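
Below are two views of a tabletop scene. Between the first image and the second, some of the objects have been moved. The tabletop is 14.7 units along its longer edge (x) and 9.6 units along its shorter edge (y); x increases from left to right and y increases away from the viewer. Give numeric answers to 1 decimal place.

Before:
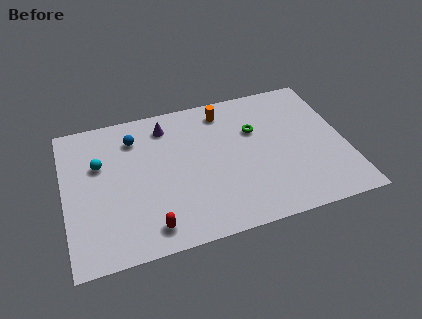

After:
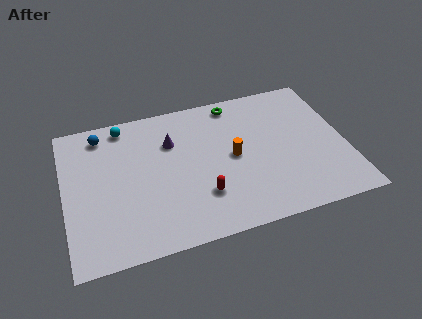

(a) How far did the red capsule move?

3.1

From (4.2, 1.4) to (7.0, 2.7), the red capsule covered √(2.8² + 1.3²) ≈ 3.1 units.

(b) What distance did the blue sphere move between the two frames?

1.8

From (3.8, 7.5) to (2.1, 8.2), the blue sphere covered √(1.7² + 0.7²) ≈ 1.8 units.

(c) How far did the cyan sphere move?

2.7

The cyan sphere was near (1.9, 6.2) before and (3.3, 8.5) after, so it travelled √(1.4² + 2.3²) ≈ 2.7 units.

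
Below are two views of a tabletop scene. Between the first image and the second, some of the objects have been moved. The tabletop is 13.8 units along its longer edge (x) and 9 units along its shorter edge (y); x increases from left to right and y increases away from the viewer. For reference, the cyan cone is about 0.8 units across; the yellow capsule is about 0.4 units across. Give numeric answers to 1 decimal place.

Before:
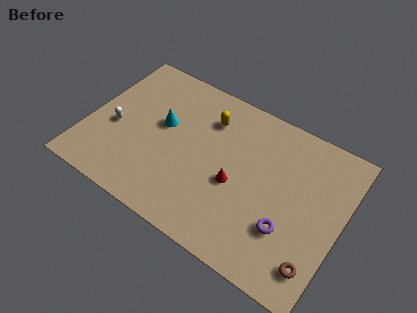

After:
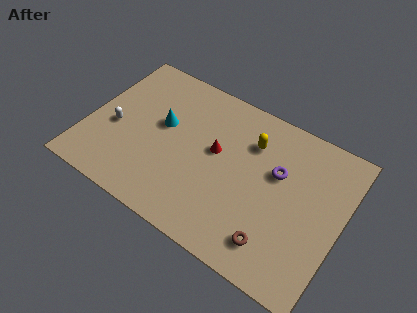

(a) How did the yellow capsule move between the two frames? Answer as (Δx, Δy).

(2.4, -0.2)

The yellow capsule was at about (6.2, 6.8) and moved to about (8.6, 6.6).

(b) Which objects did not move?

the white capsule and the cyan cone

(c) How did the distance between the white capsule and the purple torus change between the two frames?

-0.9

Before: roughly 9.8 units apart; after: 8.9. That's 0.9 units closer together.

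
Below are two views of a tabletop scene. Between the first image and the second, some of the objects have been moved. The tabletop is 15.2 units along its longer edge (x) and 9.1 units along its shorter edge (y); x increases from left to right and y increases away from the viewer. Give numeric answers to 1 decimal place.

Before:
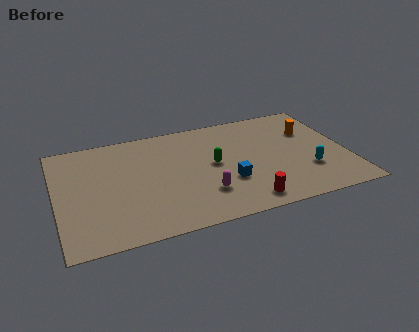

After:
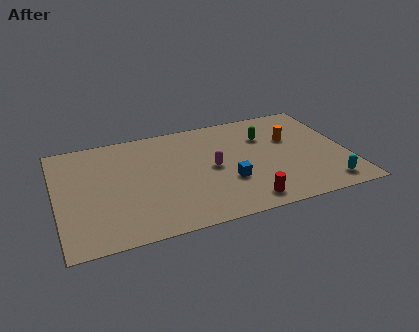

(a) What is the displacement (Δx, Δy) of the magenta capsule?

(0.6, 2.0)

The magenta capsule was at about (7.5, 2.5) and moved to about (8.1, 4.5).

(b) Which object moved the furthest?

the green capsule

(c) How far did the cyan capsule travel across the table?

1.7

From (13.0, 2.8) to (13.8, 1.3), the cyan capsule covered √(0.8² + 1.5²) ≈ 1.7 units.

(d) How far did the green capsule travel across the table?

3.3

The green capsule moved from about (8.2, 4.8) to (11.1, 6.4), a distance of √(2.9² + 1.6²) ≈ 3.3.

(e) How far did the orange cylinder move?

1.2

The orange cylinder moved from about (13.5, 6.2) to (12.4, 5.8), a distance of √(1.1² + 0.4²) ≈ 1.2.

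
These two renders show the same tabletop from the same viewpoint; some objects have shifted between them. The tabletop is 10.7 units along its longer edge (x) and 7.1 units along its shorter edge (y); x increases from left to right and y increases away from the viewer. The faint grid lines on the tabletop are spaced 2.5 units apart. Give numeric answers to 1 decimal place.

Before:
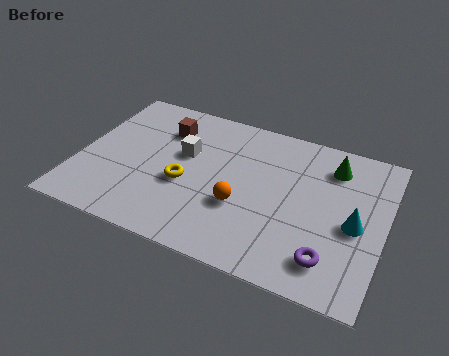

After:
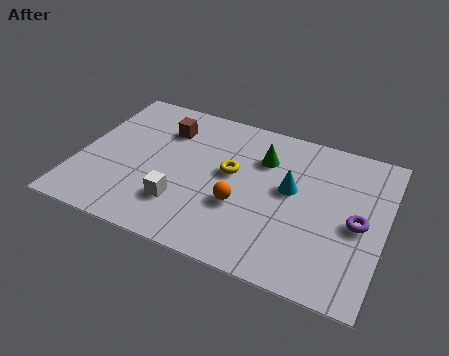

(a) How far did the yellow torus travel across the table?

1.9

The yellow torus moved from about (3.8, 2.9) to (5.3, 4.0), a distance of √(1.5² + 1.1²) ≈ 1.9.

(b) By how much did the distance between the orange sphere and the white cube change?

-0.7

They were about 2.8 units apart before and 2.1 after — 0.7 units closer together.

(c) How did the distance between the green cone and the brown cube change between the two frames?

-2.4

Before: roughly 5.9 units apart; after: 3.5. That's 2.4 units closer together.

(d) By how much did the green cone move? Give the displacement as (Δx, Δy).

(-2.4, -0.5)

The green cone started near (8.7, 5.6) and ended near (6.3, 5.1).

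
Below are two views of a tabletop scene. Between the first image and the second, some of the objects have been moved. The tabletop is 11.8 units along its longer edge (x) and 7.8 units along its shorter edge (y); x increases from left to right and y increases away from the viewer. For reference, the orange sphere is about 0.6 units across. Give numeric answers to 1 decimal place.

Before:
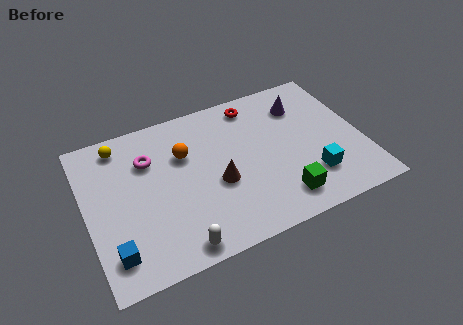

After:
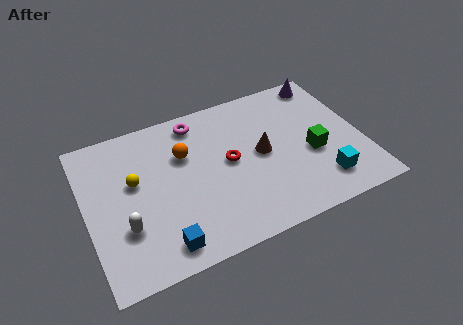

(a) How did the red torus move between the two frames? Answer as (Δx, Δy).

(-1.4, -2.6)

The red torus was at about (7.5, 6.7) and moved to about (6.1, 4.1).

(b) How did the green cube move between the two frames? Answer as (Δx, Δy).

(1.6, 1.8)

From the two frames, the green cube sits at roughly (8.0, 1.4) before and (9.6, 3.2) after.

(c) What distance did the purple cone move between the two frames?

1.6

From (9.5, 5.9) to (10.7, 6.9), the purple cone covered √(1.2² + 1.0²) ≈ 1.6 units.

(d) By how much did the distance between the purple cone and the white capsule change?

+2.3

Before: roughly 7.9 units apart; after: 10.2. That's 2.3 units further apart.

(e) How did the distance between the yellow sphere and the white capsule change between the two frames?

-4.0

The distance was about 6.2 in the first image and 2.2 in the second, so they moved 4.0 units closer together.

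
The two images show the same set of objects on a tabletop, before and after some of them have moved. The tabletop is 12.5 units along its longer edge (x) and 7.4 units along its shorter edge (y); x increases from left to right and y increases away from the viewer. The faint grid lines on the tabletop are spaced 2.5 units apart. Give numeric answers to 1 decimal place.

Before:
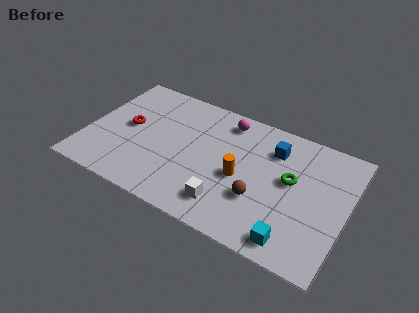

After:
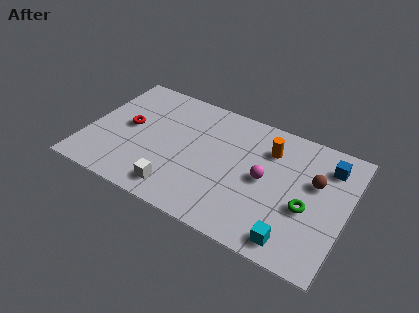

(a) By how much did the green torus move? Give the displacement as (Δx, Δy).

(0.9, -1.2)

From the two frames, the green torus sits at roughly (9.8, 4.2) before and (10.7, 3.0) after.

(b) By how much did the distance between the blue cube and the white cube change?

+3.7

Before: roughly 4.4 units apart; after: 8.1. That's 3.7 units further apart.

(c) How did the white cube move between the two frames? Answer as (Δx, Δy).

(-2.4, -0.3)

The white cube started near (7.1, 1.5) and ended near (4.7, 1.2).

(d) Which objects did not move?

the red torus and the cyan cube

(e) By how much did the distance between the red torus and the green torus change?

+0.9

They were about 7.9 units apart before and 8.8 after — 0.9 units further apart.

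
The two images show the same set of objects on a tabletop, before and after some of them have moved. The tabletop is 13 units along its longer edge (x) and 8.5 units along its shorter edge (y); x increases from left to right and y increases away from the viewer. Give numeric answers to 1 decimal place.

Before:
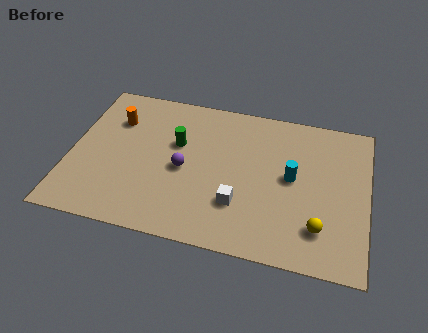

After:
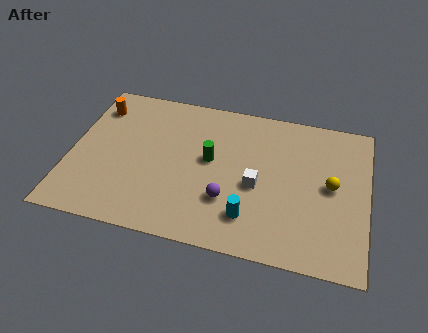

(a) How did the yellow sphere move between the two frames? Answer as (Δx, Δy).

(0.4, 2.4)

The yellow sphere was at about (11.0, 2.0) and moved to about (11.4, 4.4).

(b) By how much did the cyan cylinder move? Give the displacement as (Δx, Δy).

(-1.7, -2.6)

From the two frames, the cyan cylinder sits at roughly (9.7, 4.5) before and (8.0, 1.9) after.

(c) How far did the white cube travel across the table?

1.4

The white cube moved from about (7.5, 2.5) to (8.2, 3.7), a distance of √(0.7² + 1.2²) ≈ 1.4.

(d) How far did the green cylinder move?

1.6

The green cylinder was near (4.6, 5.3) before and (6.1, 4.7) after, so it travelled √(1.5² + 0.6²) ≈ 1.6 units.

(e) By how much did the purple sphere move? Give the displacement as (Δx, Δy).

(2.0, -1.3)

From the two frames, the purple sphere sits at roughly (5.0, 3.9) before and (7.0, 2.6) after.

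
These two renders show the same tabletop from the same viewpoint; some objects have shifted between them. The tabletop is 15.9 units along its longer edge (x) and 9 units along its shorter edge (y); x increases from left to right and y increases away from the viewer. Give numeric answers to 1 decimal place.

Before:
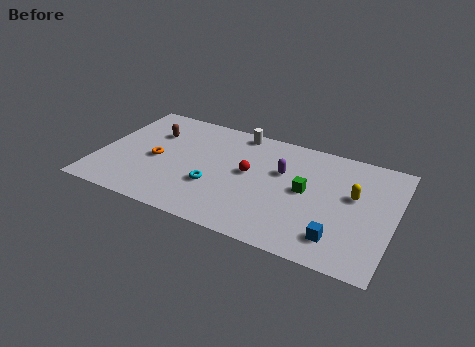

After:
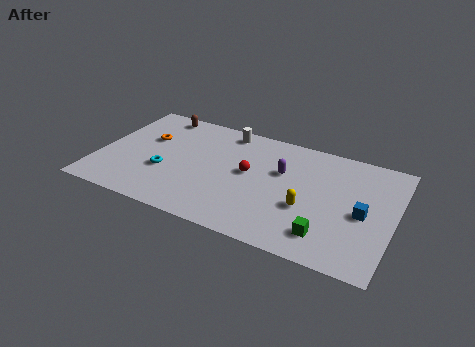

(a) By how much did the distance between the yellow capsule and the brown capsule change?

-1.3

The distance was about 11.1 in the first image and 9.8 in the second, so they moved 1.3 units closer together.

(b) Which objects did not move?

the red sphere and the purple capsule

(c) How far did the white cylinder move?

0.6

From (7.1, 8.1) to (6.5, 7.9), the white cylinder covered √(0.6² + 0.2²) ≈ 0.6 units.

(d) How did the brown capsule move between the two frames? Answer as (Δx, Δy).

(0.1, 1.7)

The brown capsule was at about (2.6, 6.3) and moved to about (2.7, 8.0).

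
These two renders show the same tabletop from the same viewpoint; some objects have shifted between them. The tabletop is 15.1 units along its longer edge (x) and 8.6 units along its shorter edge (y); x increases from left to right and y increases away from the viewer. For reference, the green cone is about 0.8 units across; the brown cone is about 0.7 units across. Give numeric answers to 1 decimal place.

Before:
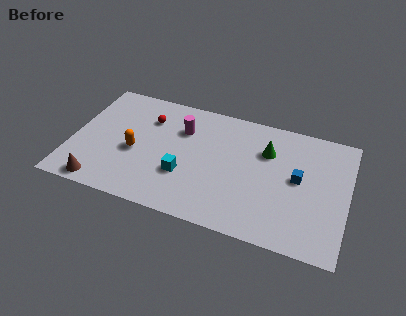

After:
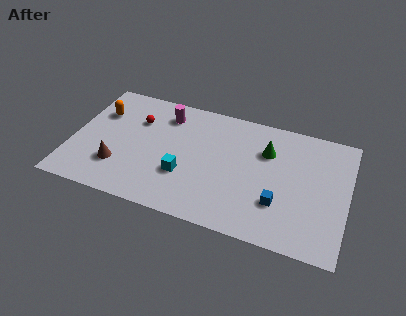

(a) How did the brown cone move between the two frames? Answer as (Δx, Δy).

(0.8, 1.5)

The brown cone started near (1.9, 0.9) and ended near (2.7, 2.4).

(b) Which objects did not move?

the green cone and the cyan cube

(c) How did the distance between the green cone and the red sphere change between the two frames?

+0.6

They were about 6.6 units apart before and 7.2 after — 0.6 units further apart.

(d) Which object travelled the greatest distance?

the orange capsule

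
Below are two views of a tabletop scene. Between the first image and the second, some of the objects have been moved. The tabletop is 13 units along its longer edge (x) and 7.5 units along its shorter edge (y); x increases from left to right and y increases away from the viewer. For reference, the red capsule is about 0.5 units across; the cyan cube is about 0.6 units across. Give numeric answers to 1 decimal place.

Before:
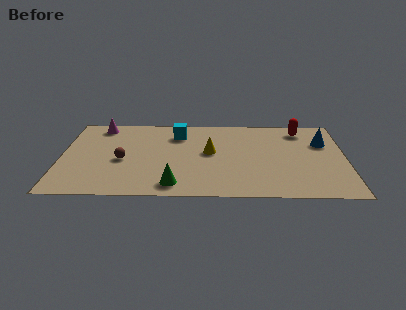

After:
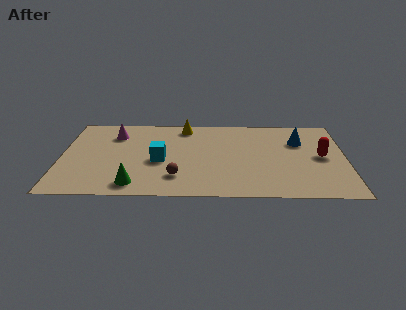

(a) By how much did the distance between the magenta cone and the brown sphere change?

+1.5

The distance was about 3.4 in the first image and 4.9 in the second, so they moved 1.5 units further apart.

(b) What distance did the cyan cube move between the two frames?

2.6

From (5.3, 5.8) to (4.5, 3.3), the cyan cube covered √(0.8² + 2.5²) ≈ 2.6 units.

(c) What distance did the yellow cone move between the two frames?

2.7

The yellow cone moved from about (6.8, 4.1) to (5.6, 6.5), a distance of √(1.2² + 2.4²) ≈ 2.7.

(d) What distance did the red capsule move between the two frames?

2.7

The red capsule moved from about (11.0, 6.3) to (11.9, 3.8), a distance of √(0.9² + 2.5²) ≈ 2.7.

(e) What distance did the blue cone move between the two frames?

1.1

The blue cone was near (12.0, 5.1) before and (10.9, 5.2) after, so it travelled √(1.1² + 0.1²) ≈ 1.1 units.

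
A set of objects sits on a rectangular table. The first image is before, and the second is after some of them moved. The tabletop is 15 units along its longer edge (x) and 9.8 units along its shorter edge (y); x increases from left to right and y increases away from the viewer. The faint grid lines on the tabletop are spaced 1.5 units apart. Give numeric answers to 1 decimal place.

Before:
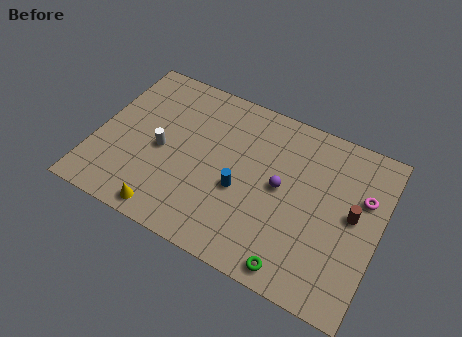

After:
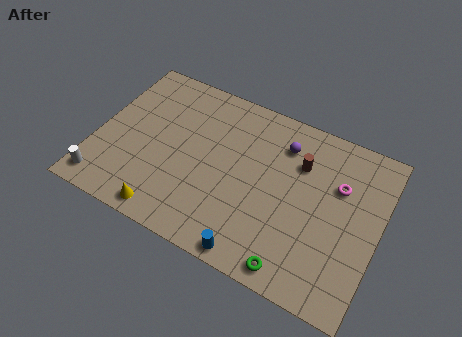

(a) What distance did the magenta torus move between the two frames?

1.3

The magenta torus moved from about (14.0, 6.4) to (12.7, 6.5), a distance of √(1.3² + 0.1²) ≈ 1.3.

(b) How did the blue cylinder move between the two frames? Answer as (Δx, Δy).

(1.2, -3.2)

From the two frames, the blue cylinder sits at roughly (7.8, 4.0) before and (9.0, 0.8) after.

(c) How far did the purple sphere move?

2.5

The purple sphere moved from about (9.8, 5.1) to (9.6, 7.6), a distance of √(0.2² + 2.5²) ≈ 2.5.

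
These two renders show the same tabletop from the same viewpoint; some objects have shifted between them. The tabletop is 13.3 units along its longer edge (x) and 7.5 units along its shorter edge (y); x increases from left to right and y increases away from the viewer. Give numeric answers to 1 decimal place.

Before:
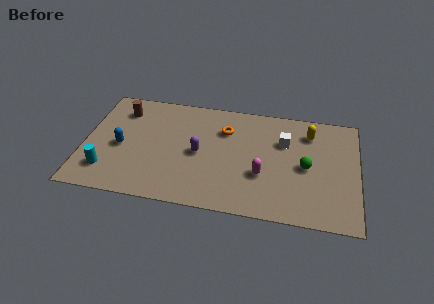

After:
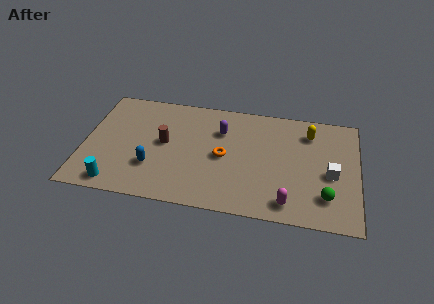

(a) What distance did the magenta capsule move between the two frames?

2.1

The magenta capsule moved from about (8.7, 2.7) to (10.0, 1.1), a distance of √(1.3² + 1.6²) ≈ 2.1.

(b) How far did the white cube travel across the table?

2.9

The white cube was near (9.7, 5.1) before and (12.0, 3.3) after, so it travelled √(2.3² + 1.8²) ≈ 2.9 units.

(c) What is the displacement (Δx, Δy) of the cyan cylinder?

(0.5, -0.8)

From the two frames, the cyan cylinder sits at roughly (1.2, 1.7) before and (1.7, 0.9) after.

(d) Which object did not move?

the yellow capsule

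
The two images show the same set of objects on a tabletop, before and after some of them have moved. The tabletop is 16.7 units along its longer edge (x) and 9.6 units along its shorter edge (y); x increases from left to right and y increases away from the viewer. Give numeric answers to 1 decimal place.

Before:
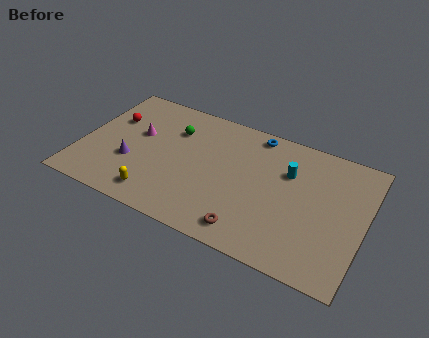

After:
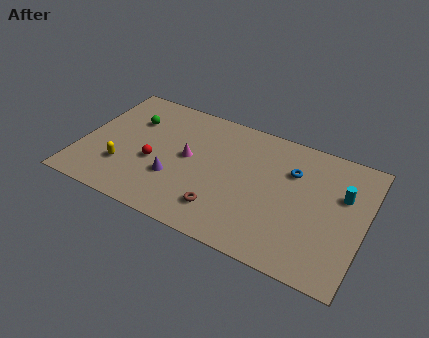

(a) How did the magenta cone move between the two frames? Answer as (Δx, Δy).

(3.1, -0.6)

From the two frames, the magenta cone sits at roughly (3.2, 5.7) before and (6.3, 5.1) after.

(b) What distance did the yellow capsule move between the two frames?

2.6

The yellow capsule was near (4.9, 1.5) before and (2.7, 2.8) after, so it travelled √(2.2² + 1.3²) ≈ 2.6 units.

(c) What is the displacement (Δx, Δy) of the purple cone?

(2.6, -0.2)

The purple cone was at about (3.1, 3.4) and moved to about (5.7, 3.2).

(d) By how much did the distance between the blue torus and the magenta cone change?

-1.1

Before: roughly 7.3 units apart; after: 6.2. That's 1.1 units closer together.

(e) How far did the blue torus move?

3.1

The blue torus moved from about (9.9, 8.6) to (12.3, 6.7), a distance of √(2.4² + 1.9²) ≈ 3.1.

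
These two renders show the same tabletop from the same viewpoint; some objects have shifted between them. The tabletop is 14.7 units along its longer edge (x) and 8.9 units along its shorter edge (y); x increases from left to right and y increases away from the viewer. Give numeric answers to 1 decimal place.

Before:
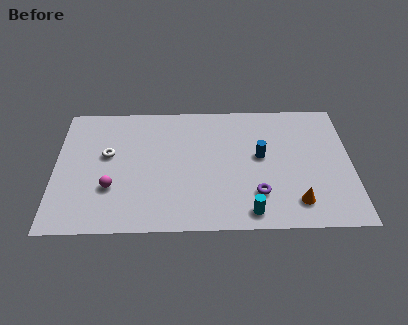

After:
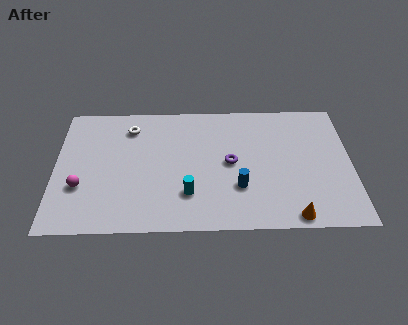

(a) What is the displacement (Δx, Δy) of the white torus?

(1.1, 1.9)

The white torus started near (2.6, 5.2) and ended near (3.7, 7.1).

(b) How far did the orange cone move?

0.9

The orange cone moved from about (11.9, 1.7) to (11.7, 0.8), a distance of √(0.2² + 0.9²) ≈ 0.9.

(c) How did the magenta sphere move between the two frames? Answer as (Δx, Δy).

(-1.5, 0.1)

The magenta sphere was at about (2.8, 2.9) and moved to about (1.3, 3.0).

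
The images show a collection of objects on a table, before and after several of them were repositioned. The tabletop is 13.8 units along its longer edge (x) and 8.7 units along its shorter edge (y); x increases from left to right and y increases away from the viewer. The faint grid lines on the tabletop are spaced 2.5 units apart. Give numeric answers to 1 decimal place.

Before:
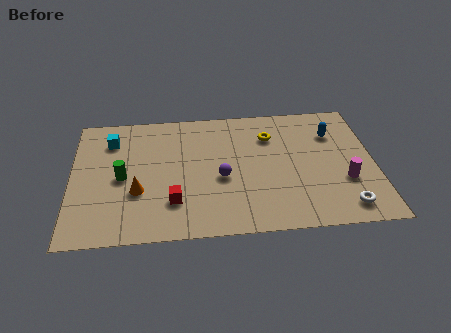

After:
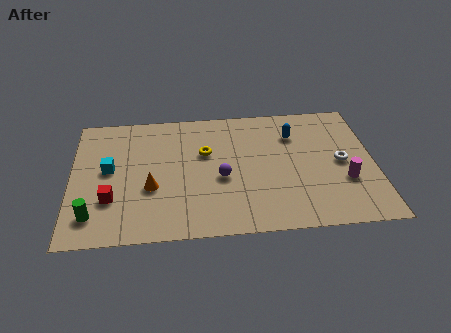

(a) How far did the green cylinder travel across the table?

2.7

The green cylinder was near (2.3, 4.1) before and (1.0, 1.7) after, so it travelled √(1.3² + 2.4²) ≈ 2.7 units.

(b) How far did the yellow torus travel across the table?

3.1

The yellow torus was near (9.1, 6.4) before and (6.1, 5.5) after, so it travelled √(3.0² + 0.9²) ≈ 3.1 units.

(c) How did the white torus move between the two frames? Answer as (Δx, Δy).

(0.0, 3.0)

The white torus was at about (12.3, 1.3) and moved to about (12.3, 4.3).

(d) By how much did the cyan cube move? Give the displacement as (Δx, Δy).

(-0.1, -2.0)

The cyan cube was at about (1.8, 6.7) and moved to about (1.7, 4.7).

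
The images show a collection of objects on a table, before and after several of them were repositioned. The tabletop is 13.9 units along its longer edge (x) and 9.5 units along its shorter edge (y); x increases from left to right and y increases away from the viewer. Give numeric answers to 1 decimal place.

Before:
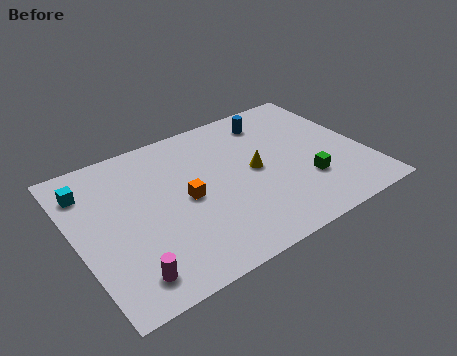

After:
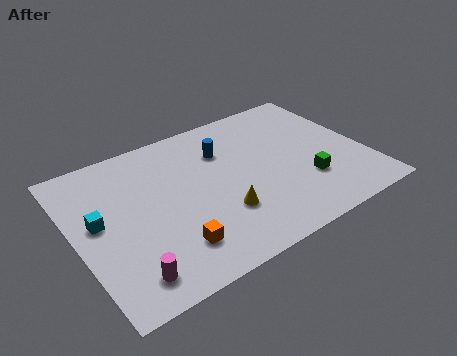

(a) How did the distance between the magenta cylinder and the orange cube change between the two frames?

-2.2

Before: roughly 4.5 units apart; after: 2.3. That's 2.2 units closer together.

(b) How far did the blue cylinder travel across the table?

2.8

From (10.0, 7.8) to (7.4, 6.8), the blue cylinder covered √(2.6² + 1.0²) ≈ 2.8 units.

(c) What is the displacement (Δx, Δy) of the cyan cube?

(0.2, -2.2)

From the two frames, the cyan cube sits at roughly (0.9, 7.4) before and (1.1, 5.2) after.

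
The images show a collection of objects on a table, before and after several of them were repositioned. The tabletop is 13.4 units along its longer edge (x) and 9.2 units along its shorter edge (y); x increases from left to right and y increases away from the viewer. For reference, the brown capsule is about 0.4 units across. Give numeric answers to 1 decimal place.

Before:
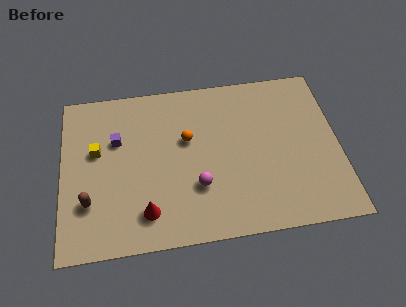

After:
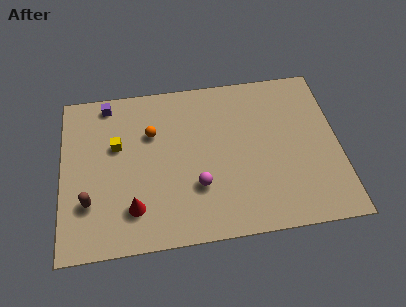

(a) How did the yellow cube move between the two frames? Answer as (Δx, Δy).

(1.0, 0.2)

The yellow cube was at about (1.7, 5.5) and moved to about (2.7, 5.7).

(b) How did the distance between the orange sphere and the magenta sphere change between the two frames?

+1.2

Before: roughly 2.7 units apart; after: 3.9. That's 1.2 units further apart.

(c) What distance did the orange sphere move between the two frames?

1.8

From (6.1, 5.6) to (4.4, 6.2), the orange sphere covered √(1.7² + 0.6²) ≈ 1.8 units.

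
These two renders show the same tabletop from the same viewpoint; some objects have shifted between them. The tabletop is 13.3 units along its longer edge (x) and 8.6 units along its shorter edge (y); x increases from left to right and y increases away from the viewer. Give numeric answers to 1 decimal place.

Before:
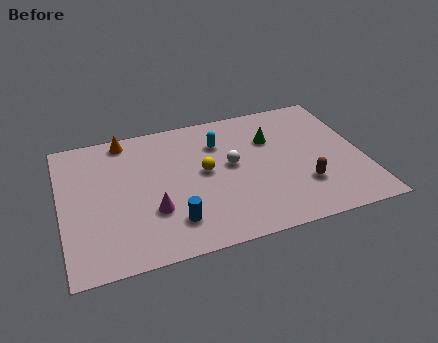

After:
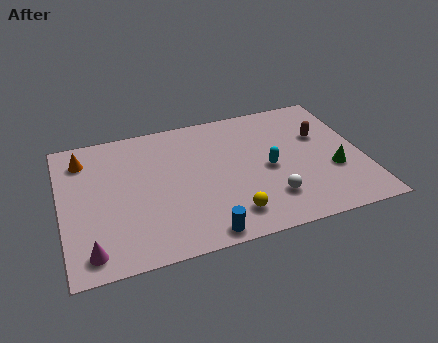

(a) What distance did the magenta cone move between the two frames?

3.2

From (3.9, 2.8) to (1.1, 1.2), the magenta cone covered √(2.8² + 1.6²) ≈ 3.2 units.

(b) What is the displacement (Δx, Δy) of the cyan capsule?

(2.0, -2.3)

The cyan capsule started near (7.1, 6.3) and ended near (9.1, 4.0).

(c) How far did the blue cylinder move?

1.6

The blue cylinder moved from about (4.7, 1.9) to (5.9, 0.8), a distance of √(1.2² + 1.1²) ≈ 1.6.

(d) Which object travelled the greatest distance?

the green cone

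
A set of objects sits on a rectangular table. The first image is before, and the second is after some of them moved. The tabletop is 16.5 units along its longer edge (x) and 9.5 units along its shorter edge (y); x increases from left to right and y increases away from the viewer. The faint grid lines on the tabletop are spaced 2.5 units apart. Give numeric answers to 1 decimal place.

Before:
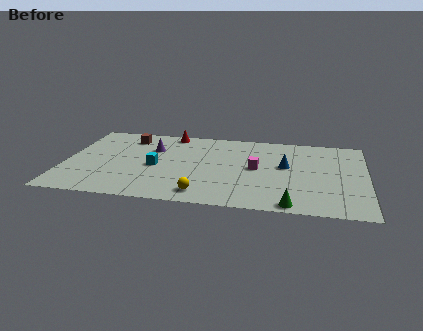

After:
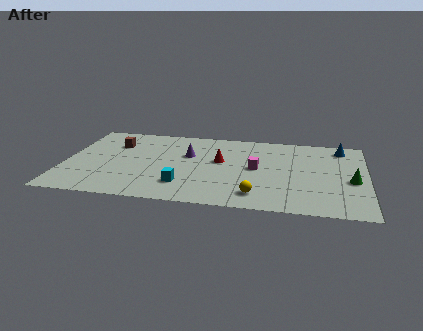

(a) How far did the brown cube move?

1.1

The brown cube was near (3.3, 7.7) before and (2.6, 6.8) after, so it travelled √(0.7² + 0.9²) ≈ 1.1 units.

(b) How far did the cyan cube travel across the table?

2.6

The cyan cube moved from about (5.0, 4.3) to (6.6, 2.3), a distance of √(1.6² + 2.0²) ≈ 2.6.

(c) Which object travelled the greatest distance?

the green cone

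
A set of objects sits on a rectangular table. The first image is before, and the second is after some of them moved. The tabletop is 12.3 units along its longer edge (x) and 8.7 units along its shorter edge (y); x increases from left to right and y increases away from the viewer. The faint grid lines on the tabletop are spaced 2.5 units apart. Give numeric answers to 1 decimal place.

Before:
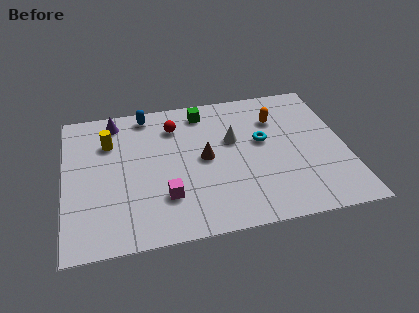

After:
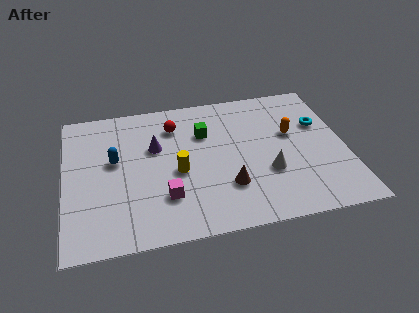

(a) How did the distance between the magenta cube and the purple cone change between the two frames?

-2.4

The distance was about 5.5 in the first image and 3.1 in the second, so they moved 2.4 units closer together.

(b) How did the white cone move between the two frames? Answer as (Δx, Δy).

(1.4, -2.3)

The white cone was at about (7.4, 5.3) and moved to about (8.8, 3.0).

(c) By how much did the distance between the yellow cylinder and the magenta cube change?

-2.9

They were about 4.4 units apart before and 1.5 after — 2.9 units closer together.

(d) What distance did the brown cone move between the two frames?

2.1

The brown cone was near (6.1, 4.4) before and (7.0, 2.5) after, so it travelled √(0.9² + 1.9²) ≈ 2.1 units.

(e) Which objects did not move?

the red sphere and the magenta cube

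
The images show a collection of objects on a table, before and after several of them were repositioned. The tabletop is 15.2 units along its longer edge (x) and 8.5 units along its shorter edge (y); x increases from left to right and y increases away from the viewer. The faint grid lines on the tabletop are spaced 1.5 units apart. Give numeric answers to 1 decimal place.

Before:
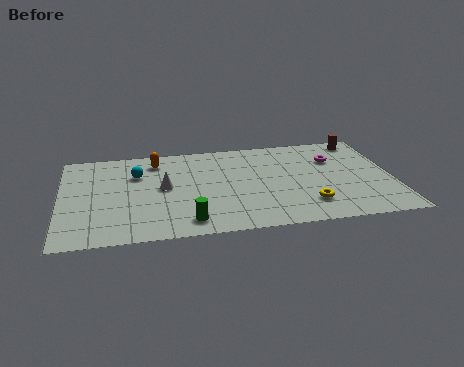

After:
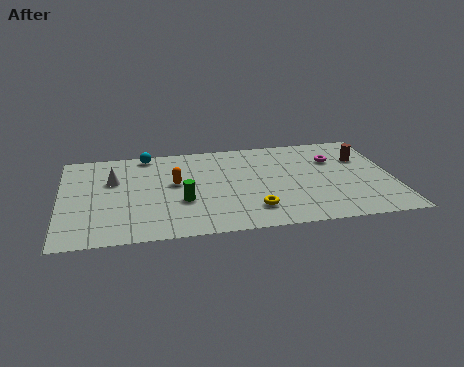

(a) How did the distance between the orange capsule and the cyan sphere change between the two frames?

+1.7

Before: roughly 1.4 units apart; after: 3.1. That's 1.7 units further apart.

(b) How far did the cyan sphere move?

1.9

The cyan sphere was near (3.5, 5.9) before and (4.0, 7.7) after, so it travelled √(0.5² + 1.8²) ≈ 1.9 units.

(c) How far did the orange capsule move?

2.3

The orange capsule moved from about (4.4, 7.0) to (5.2, 4.8), a distance of √(0.8² + 2.2²) ≈ 2.3.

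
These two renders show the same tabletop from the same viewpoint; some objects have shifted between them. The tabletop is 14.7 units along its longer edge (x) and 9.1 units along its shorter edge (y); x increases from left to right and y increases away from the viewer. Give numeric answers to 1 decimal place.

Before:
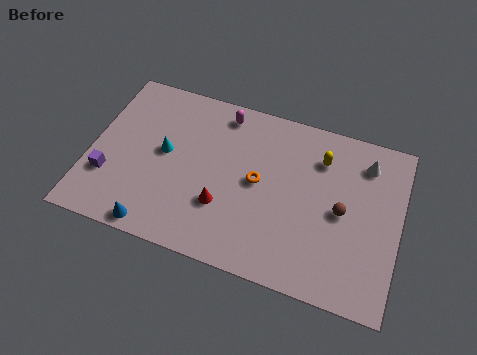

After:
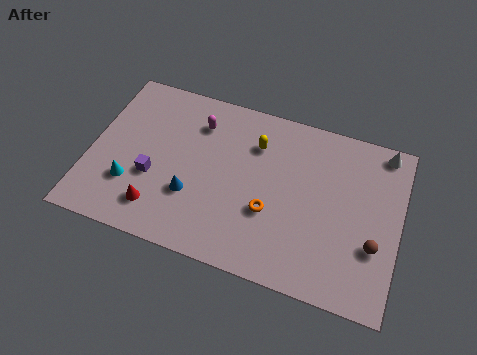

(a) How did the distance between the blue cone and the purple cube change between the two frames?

-1.3

The distance was about 3.2 in the first image and 1.9 in the second, so they moved 1.3 units closer together.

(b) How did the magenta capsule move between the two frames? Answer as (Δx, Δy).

(-1.1, -0.9)

The magenta capsule was at about (6.0, 7.9) and moved to about (4.9, 7.0).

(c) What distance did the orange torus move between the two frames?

1.6

The orange torus was near (8.0, 4.7) before and (8.7, 3.3) after, so it travelled √(0.7² + 1.4²) ≈ 1.6 units.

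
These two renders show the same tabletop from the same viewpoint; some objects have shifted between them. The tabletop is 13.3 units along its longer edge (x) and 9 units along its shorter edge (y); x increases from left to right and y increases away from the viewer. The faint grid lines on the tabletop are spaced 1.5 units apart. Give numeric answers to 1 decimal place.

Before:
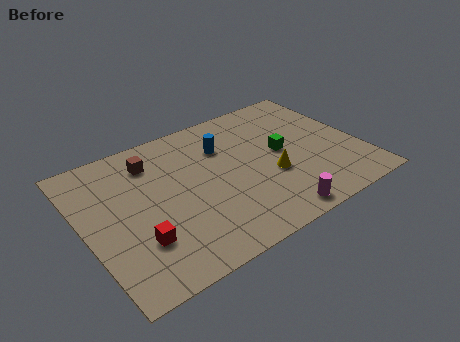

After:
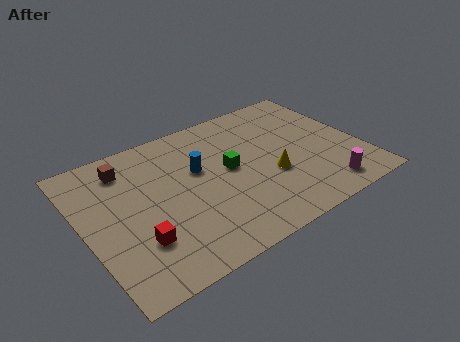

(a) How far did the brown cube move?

1.2

The brown cube moved from about (3.6, 7.1) to (2.4, 7.3), a distance of √(1.2² + 0.2²) ≈ 1.2.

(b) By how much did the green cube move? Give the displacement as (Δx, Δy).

(-2.6, 0.1)

The green cube was at about (9.6, 4.7) and moved to about (7.0, 4.8).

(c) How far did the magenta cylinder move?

2.6

The magenta cylinder was near (8.4, 0.9) before and (11.0, 1.3) after, so it travelled √(2.6² + 0.4²) ≈ 2.6 units.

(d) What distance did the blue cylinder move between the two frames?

1.7

The blue cylinder moved from about (7.0, 6.4) to (5.6, 5.5), a distance of √(1.4² + 0.9²) ≈ 1.7.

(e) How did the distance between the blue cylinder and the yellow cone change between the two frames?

+0.3

They were about 3.5 units apart before and 3.8 after — 0.3 units further apart.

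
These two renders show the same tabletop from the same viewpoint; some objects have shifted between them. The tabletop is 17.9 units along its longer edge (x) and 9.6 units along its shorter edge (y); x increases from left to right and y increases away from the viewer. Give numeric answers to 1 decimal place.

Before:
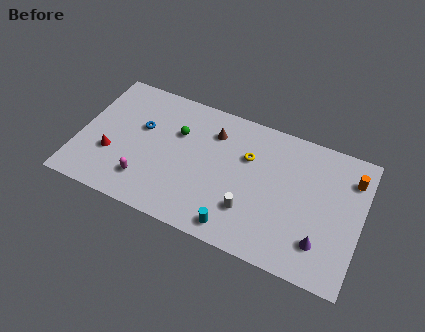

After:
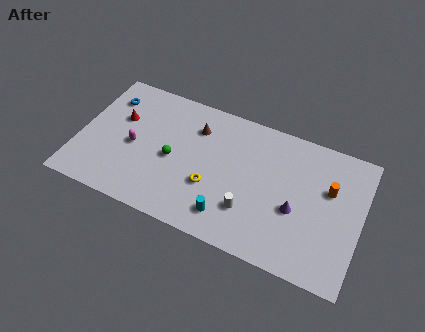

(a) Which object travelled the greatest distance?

the yellow torus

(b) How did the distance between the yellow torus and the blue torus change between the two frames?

+1.3

They were about 6.8 units apart before and 8.1 after — 1.3 units further apart.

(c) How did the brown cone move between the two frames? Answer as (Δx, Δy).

(-1.1, -0.1)

The brown cone started near (8.3, 7.3) and ended near (7.2, 7.2).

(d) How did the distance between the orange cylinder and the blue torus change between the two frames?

+1.0

The distance was about 13.4 in the first image and 14.4 in the second, so they moved 1.0 units further apart.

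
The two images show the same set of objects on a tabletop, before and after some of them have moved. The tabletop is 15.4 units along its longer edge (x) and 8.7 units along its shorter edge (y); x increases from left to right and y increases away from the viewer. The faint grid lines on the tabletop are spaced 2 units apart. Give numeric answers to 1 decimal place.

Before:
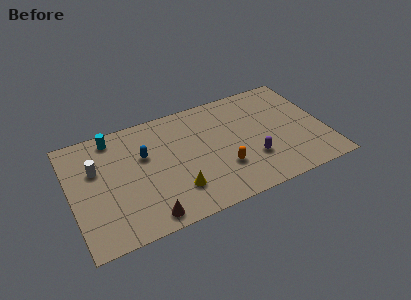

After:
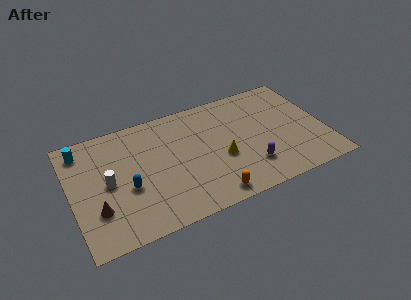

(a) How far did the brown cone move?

3.2

The brown cone was near (4.2, 1.0) before and (1.4, 2.6) after, so it travelled √(2.8² + 1.6²) ≈ 3.2 units.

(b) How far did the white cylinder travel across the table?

1.4

The white cylinder was near (1.6, 5.6) before and (2.2, 4.3) after, so it travelled √(0.6² + 1.3²) ≈ 1.4 units.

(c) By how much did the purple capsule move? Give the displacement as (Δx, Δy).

(-0.2, -0.5)

The purple capsule was at about (10.8, 2.7) and moved to about (10.6, 2.2).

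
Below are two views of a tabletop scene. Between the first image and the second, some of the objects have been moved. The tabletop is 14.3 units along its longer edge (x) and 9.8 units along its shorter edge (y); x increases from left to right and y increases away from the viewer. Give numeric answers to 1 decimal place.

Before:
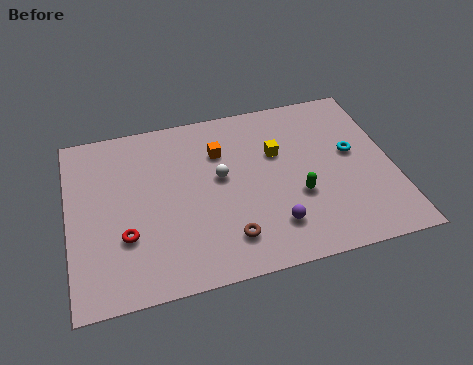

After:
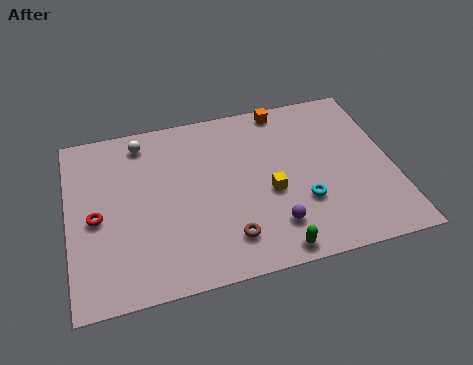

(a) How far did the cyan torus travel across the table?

3.3

The cyan torus was near (12.6, 5.5) before and (10.2, 3.2) after, so it travelled √(2.4² + 2.3²) ≈ 3.3 units.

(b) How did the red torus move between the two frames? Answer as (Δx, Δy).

(-1.2, 1.3)

The red torus was at about (2.4, 3.2) and moved to about (1.2, 4.5).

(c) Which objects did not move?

the purple sphere and the brown torus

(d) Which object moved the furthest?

the white sphere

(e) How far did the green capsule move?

3.0

The green capsule moved from about (10.0, 3.6) to (8.7, 0.9), a distance of √(1.3² + 2.7²) ≈ 3.0.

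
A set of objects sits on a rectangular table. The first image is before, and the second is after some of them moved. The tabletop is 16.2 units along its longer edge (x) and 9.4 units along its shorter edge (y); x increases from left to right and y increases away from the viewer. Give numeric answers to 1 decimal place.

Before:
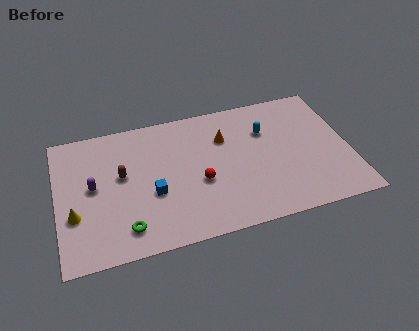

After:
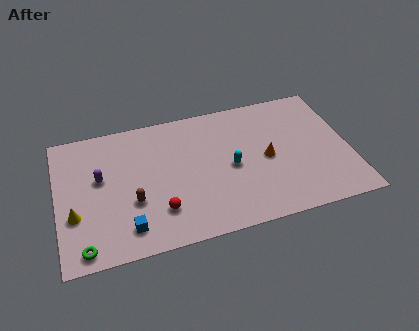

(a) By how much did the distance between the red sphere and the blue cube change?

-0.7

Before: roughly 2.6 units apart; after: 1.9. That's 0.7 units closer together.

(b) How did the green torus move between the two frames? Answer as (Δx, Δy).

(-2.3, -0.7)

From the two frames, the green torus sits at roughly (3.6, 1.7) before and (1.3, 1.0) after.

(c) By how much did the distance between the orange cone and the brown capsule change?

+1.7

Before: roughly 5.9 units apart; after: 7.6. That's 1.7 units further apart.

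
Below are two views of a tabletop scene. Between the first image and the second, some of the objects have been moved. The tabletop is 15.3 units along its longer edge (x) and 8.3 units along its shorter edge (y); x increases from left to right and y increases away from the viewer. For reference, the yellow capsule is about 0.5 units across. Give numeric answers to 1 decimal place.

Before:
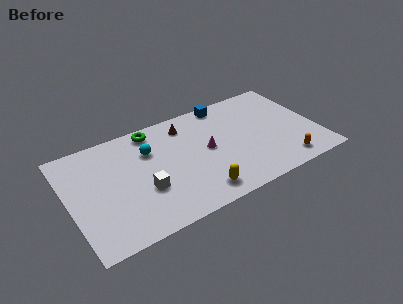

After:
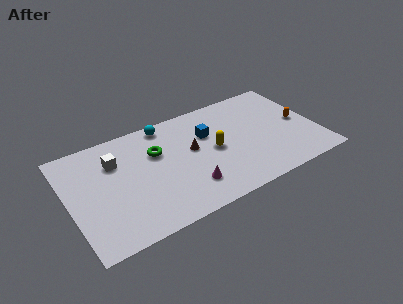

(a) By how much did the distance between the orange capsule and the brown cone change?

-1.1

They were about 7.8 units apart before and 6.7 after — 1.1 units closer together.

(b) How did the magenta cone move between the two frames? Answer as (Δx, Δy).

(-1.5, -2.3)

From the two frames, the magenta cone sits at roughly (8.5, 4.3) before and (7.0, 2.0) after.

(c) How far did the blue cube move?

2.4

From (10.1, 7.5) to (8.7, 5.5), the blue cube covered √(1.4² + 2.0²) ≈ 2.4 units.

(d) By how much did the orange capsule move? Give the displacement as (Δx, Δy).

(1.4, 2.9)

The orange capsule was at about (12.9, 1.2) and moved to about (14.3, 4.1).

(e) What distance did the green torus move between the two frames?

1.8

The green torus moved from about (5.5, 7.3) to (5.5, 5.5), a distance of √(0.0² + 1.8²) ≈ 1.8.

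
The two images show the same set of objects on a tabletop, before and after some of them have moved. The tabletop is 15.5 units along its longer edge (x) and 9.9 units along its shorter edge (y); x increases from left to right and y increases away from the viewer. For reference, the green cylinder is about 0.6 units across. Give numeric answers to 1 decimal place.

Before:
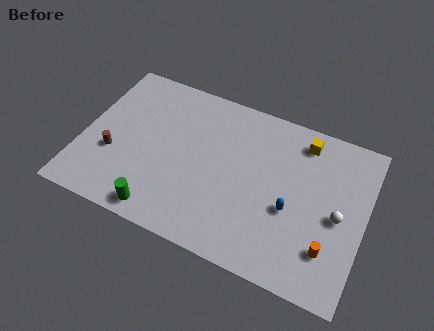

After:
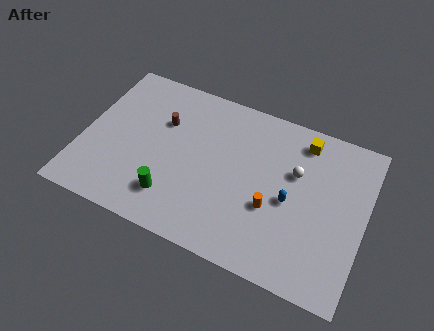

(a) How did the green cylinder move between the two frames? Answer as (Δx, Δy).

(0.5, 1.1)

The green cylinder was at about (4.8, 1.1) and moved to about (5.3, 2.2).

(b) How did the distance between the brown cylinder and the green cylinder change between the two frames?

+0.6

They were about 3.9 units apart before and 4.5 after — 0.6 units further apart.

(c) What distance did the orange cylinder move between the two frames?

3.4

From (13.8, 2.5) to (10.6, 3.7), the orange cylinder covered √(3.2² + 1.2²) ≈ 3.4 units.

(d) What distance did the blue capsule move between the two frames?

0.5

From (11.6, 4.0) to (11.5, 4.5), the blue capsule covered √(0.1² + 0.5²) ≈ 0.5 units.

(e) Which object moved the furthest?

the brown cylinder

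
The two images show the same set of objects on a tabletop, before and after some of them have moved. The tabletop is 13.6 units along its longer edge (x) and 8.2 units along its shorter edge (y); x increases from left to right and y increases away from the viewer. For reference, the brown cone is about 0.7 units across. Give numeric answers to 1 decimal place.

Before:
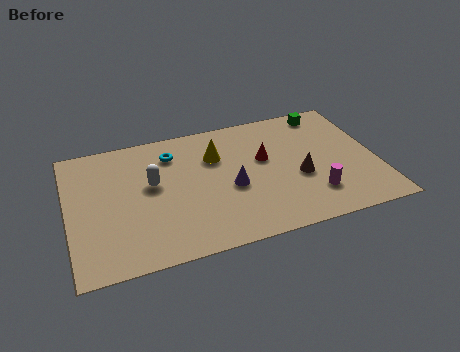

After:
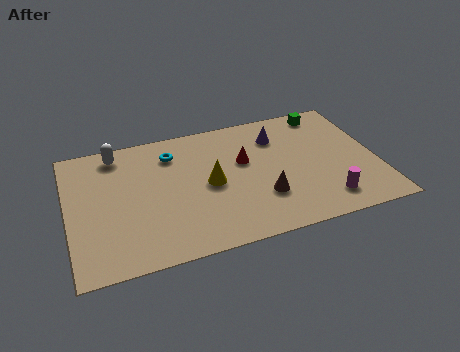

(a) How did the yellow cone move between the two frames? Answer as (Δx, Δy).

(-0.4, -1.7)

The yellow cone was at about (6.6, 5.7) and moved to about (6.2, 4.0).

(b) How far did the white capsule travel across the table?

2.8

From (3.7, 4.7) to (2.3, 7.1), the white capsule covered √(1.4² + 2.4²) ≈ 2.8 units.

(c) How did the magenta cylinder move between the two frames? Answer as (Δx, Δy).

(0.5, -0.5)

The magenta cylinder was at about (10.6, 2.0) and moved to about (11.1, 1.5).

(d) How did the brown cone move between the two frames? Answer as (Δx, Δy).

(-1.7, -0.8)

The brown cone was at about (10.1, 3.3) and moved to about (8.4, 2.5).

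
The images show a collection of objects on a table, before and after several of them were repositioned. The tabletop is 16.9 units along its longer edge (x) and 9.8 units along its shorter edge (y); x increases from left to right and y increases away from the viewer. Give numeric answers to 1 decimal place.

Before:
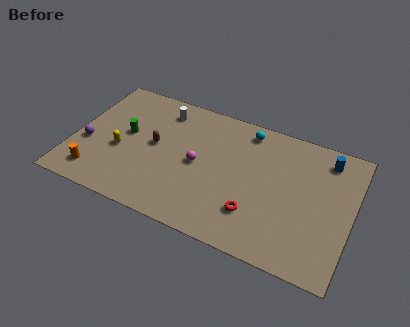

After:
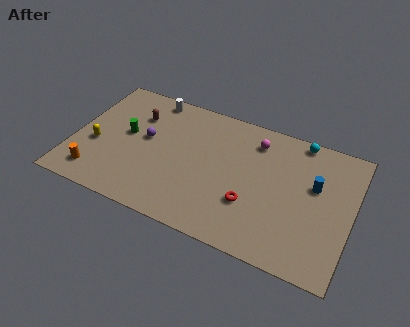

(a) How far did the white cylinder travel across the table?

1.1

From (5.0, 8.1) to (4.2, 8.8), the white cylinder covered √(0.8² + 0.7²) ≈ 1.1 units.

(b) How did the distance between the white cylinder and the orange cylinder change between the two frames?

+0.3

The distance was about 7.2 in the first image and 7.5 in the second, so they moved 0.3 units further apart.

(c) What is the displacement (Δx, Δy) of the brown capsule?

(-1.4, 1.9)

The brown capsule started near (4.9, 5.2) and ended near (3.5, 7.1).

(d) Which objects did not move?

the green cylinder and the orange cylinder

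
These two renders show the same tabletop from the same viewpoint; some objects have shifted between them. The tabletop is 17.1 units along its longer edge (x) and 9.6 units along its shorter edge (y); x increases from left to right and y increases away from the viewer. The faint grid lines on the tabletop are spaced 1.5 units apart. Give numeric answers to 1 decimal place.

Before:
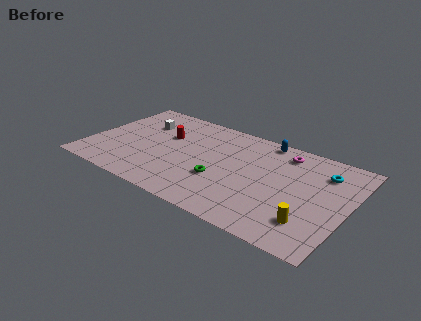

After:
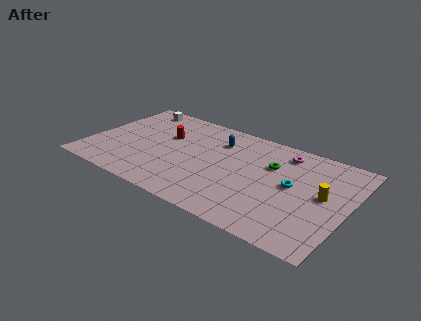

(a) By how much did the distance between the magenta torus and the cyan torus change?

+0.3

They were about 2.8 units apart before and 3.1 after — 0.3 units further apart.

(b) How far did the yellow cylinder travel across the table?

2.8

The yellow cylinder was near (15.0, 2.3) before and (15.5, 5.1) after, so it travelled √(0.5² + 2.8²) ≈ 2.8 units.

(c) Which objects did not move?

the magenta torus and the red cylinder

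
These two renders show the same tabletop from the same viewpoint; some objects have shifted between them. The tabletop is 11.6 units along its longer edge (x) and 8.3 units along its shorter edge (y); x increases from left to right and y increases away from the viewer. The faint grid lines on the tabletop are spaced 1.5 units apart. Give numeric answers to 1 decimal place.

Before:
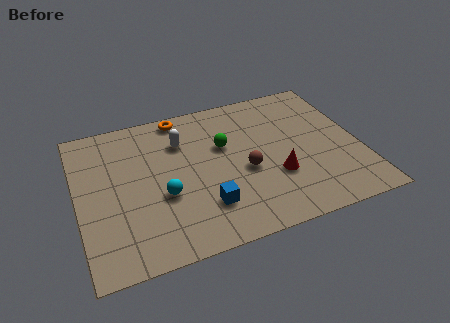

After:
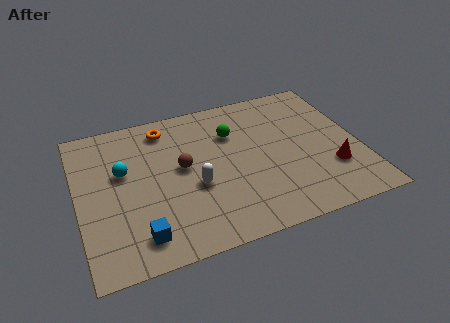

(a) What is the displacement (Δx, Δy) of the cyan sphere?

(-1.5, 1.8)

The cyan sphere was at about (3.4, 3.2) and moved to about (1.9, 5.0).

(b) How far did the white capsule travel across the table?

2.7

The white capsule moved from about (4.4, 6.0) to (4.7, 3.3), a distance of √(0.3² + 2.7²) ≈ 2.7.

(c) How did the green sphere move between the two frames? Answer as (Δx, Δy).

(0.4, 0.6)

From the two frames, the green sphere sits at roughly (6.1, 5.2) before and (6.5, 5.8) after.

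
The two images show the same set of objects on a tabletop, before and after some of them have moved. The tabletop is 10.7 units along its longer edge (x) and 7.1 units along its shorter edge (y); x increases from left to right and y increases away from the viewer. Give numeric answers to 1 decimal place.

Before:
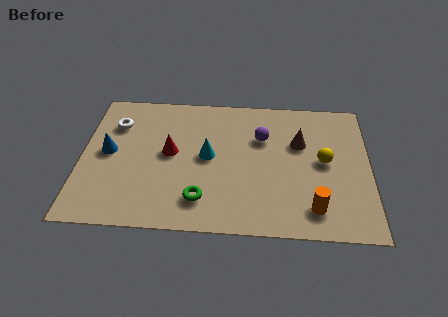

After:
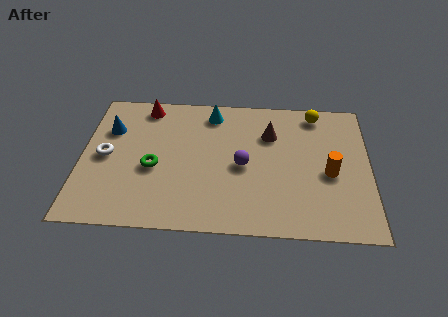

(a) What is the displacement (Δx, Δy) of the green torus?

(-1.8, 1.5)

From the two frames, the green torus sits at roughly (4.5, 1.5) before and (2.7, 3.0) after.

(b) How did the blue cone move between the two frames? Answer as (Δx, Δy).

(0.0, 1.2)

From the two frames, the blue cone sits at roughly (1.0, 3.7) before and (1.0, 4.9) after.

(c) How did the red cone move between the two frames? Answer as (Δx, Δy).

(-1.0, 2.4)

The red cone was at about (3.3, 3.8) and moved to about (2.3, 6.2).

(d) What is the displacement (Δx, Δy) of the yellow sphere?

(-0.3, 2.5)

The yellow sphere started near (9.0, 3.7) and ended near (8.7, 6.2).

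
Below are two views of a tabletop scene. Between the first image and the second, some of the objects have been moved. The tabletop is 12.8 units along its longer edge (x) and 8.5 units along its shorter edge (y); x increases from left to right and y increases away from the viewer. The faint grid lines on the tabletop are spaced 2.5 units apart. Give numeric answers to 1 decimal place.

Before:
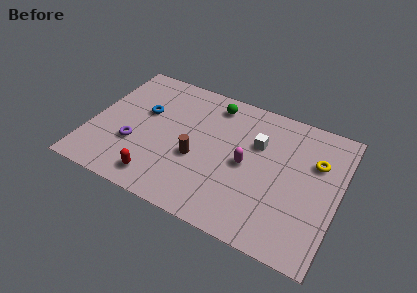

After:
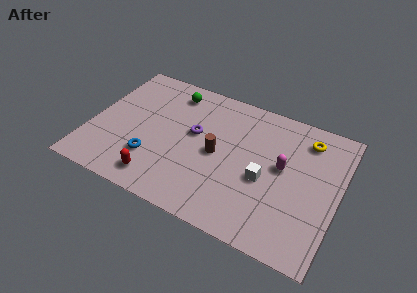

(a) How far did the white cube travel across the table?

2.1

The white cube was near (8.5, 5.6) before and (9.1, 3.6) after, so it travelled √(0.6² + 2.0²) ≈ 2.1 units.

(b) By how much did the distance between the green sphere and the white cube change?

+3.4

Before: roughly 3.0 units apart; after: 6.4. That's 3.4 units further apart.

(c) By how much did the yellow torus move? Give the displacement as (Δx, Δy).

(-0.6, 1.2)

The yellow torus was at about (11.5, 5.7) and moved to about (10.9, 6.9).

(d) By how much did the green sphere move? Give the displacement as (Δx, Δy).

(-2.2, -0.1)

The green sphere was at about (6.0, 7.2) and moved to about (3.8, 7.1).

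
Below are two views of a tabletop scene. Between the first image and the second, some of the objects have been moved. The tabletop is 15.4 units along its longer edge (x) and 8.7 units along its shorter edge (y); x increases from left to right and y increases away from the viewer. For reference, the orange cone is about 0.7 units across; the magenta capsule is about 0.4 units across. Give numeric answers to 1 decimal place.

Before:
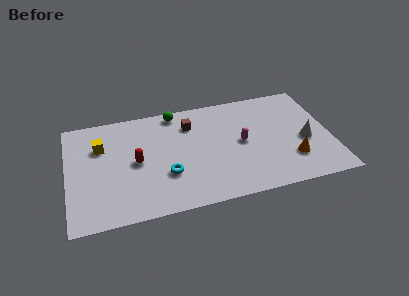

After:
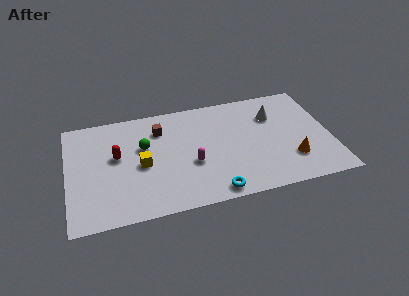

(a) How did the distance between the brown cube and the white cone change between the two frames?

-0.5

They were about 7.2 units apart before and 6.7 after — 0.5 units closer together.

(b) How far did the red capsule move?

1.3

The red capsule was near (4.0, 4.3) before and (2.9, 5.0) after, so it travelled √(1.1² + 0.7²) ≈ 1.3 units.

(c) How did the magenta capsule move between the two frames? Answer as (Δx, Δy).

(-3.0, -1.0)

The magenta capsule was at about (10.2, 4.4) and moved to about (7.2, 3.4).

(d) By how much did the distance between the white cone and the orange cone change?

+2.3

They were about 1.6 units apart before and 3.9 after — 2.3 units further apart.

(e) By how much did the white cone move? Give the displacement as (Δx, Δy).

(-1.7, 2.5)

The white cone was at about (13.9, 3.7) and moved to about (12.2, 6.2).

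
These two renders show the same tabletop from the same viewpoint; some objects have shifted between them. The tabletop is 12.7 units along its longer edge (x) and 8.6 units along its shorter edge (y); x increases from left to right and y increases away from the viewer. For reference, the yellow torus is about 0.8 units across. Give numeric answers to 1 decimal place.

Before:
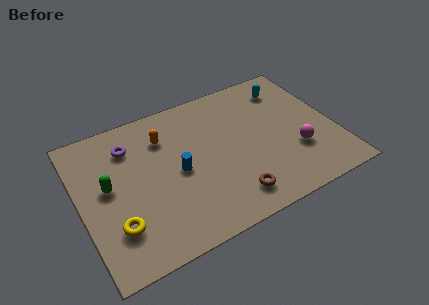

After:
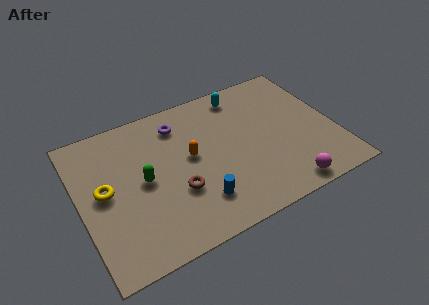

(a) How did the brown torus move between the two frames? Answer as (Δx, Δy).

(-2.5, 1.5)

The brown torus started near (7.1, 1.5) and ended near (4.6, 3.0).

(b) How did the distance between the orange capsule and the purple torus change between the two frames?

+0.5

They were about 1.7 units apart before and 2.2 after — 0.5 units further apart.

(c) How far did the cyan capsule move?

2.4

The cyan capsule was near (10.8, 6.9) before and (8.5, 7.4) after, so it travelled √(2.3² + 0.5²) ≈ 2.4 units.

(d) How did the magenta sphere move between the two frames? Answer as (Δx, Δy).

(-0.9, -1.9)

From the two frames, the magenta sphere sits at roughly (10.6, 2.8) before and (9.7, 0.9) after.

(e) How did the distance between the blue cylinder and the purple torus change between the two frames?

+1.6

Before: roughly 3.3 units apart; after: 4.9. That's 1.6 units further apart.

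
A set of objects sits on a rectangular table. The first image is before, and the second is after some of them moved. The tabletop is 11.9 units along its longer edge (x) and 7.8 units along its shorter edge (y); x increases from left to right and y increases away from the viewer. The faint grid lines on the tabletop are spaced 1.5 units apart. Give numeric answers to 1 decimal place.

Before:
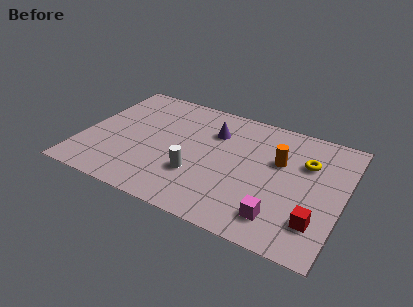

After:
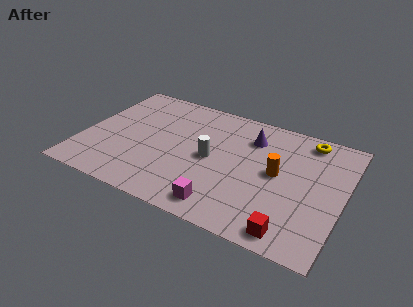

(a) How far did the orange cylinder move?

0.8

From (8.9, 4.9) to (8.9, 4.1), the orange cylinder covered √(0.0² + 0.8²) ≈ 0.8 units.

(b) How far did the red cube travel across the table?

1.4

From (10.9, 1.9) to (9.9, 0.9), the red cube covered √(1.0² + 1.0²) ≈ 1.4 units.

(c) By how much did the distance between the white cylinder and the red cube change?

-0.6

The distance was about 5.5 in the first image and 4.9 in the second, so they moved 0.6 units closer together.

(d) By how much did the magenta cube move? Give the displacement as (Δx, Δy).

(-2.5, -0.4)

From the two frames, the magenta cube sits at roughly (9.3, 1.5) before and (6.8, 1.1) after.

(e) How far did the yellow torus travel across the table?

1.5

From (10.1, 5.3) to (10.0, 6.8), the yellow torus covered √(0.1² + 1.5²) ≈ 1.5 units.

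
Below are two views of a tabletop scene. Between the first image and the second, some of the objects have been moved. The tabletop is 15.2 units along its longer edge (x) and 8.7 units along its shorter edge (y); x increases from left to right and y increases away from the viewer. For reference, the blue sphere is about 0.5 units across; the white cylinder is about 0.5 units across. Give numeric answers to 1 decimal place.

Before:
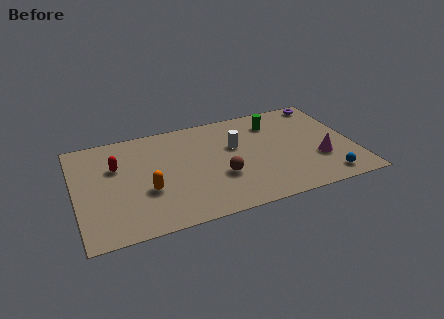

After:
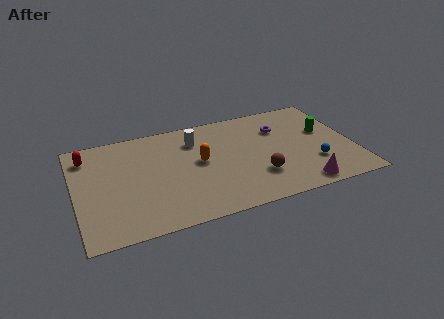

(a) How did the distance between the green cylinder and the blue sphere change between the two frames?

-3.3

They were about 6.1 units apart before and 2.8 after — 3.3 units closer together.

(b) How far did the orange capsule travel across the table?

3.4

From (3.8, 3.2) to (6.8, 4.7), the orange capsule covered √(3.0² + 1.5²) ≈ 3.4 units.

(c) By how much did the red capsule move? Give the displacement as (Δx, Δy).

(-1.5, 1.3)

The red capsule started near (2.3, 5.7) and ended near (0.8, 7.0).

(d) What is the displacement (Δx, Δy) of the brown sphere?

(2.0, -0.6)

The brown sphere was at about (7.8, 3.1) and moved to about (9.8, 2.5).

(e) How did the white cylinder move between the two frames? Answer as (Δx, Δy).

(-2.1, 1.2)

The white cylinder started near (8.8, 5.4) and ended near (6.7, 6.6).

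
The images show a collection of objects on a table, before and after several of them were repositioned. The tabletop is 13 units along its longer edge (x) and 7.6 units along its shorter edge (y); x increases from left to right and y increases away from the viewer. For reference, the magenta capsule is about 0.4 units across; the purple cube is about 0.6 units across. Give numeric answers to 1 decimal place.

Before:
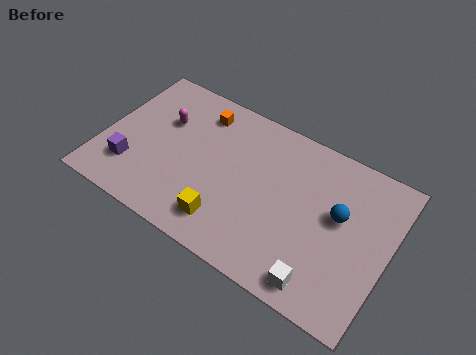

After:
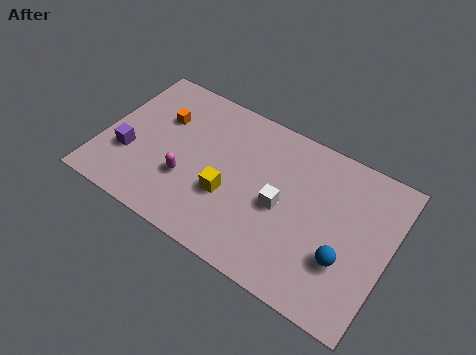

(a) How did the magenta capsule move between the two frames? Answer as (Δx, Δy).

(1.5, -2.4)

The magenta capsule was at about (2.5, 5.0) and moved to about (4.0, 2.6).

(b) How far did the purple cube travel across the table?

0.6

The purple cube was near (1.5, 2.0) before and (1.3, 2.6) after, so it travelled √(0.2² + 0.6²) ≈ 0.6 units.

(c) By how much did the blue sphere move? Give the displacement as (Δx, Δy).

(0.5, -1.9)

From the two frames, the blue sphere sits at roughly (10.7, 4.4) before and (11.2, 2.5) after.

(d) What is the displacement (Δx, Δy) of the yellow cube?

(-0.1, 1.3)

The yellow cube was at about (6.0, 1.5) and moved to about (5.9, 2.8).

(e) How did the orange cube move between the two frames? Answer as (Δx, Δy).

(-1.6, -1.1)

The orange cube was at about (4.0, 6.2) and moved to about (2.4, 5.1).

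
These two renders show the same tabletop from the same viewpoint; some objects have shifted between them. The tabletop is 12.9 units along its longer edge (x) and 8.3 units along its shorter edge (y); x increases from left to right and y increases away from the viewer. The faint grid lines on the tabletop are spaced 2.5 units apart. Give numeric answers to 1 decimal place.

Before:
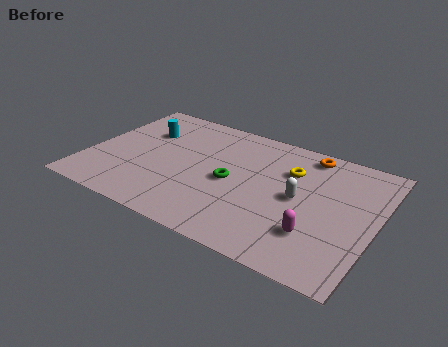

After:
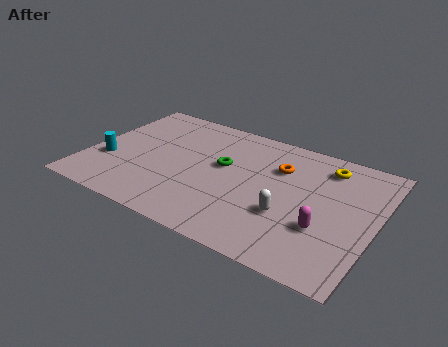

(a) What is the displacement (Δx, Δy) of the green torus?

(-0.5, 0.9)

From the two frames, the green torus sits at roughly (6.5, 3.9) before and (6.0, 4.8) after.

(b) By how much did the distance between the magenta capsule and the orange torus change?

-1.3

The distance was about 5.1 in the first image and 3.8 in the second, so they moved 1.3 units closer together.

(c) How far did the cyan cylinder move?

3.0

The cyan cylinder was near (2.2, 5.7) before and (1.0, 2.9) after, so it travelled √(1.2² + 2.8²) ≈ 3.0 units.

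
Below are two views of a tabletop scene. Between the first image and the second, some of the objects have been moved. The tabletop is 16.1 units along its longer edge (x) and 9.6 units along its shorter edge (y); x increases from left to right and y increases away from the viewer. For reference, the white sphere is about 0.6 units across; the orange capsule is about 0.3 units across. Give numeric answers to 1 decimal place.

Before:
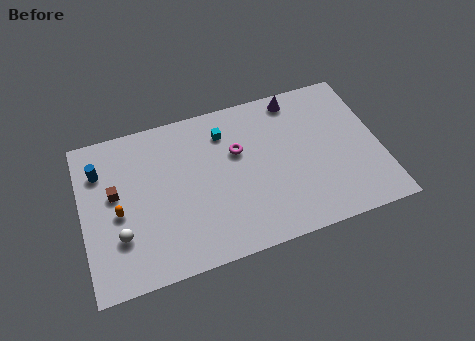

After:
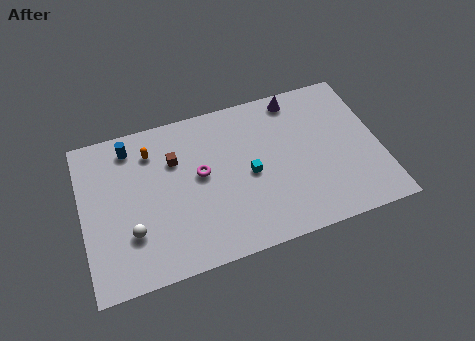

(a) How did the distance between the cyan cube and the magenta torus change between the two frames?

+1.2

They were about 1.5 units apart before and 2.7 after — 1.2 units further apart.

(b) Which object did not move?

the purple cone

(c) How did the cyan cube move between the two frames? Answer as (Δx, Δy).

(1.1, -3.0)

From the two frames, the cyan cube sits at roughly (7.9, 7.5) before and (9.0, 4.5) after.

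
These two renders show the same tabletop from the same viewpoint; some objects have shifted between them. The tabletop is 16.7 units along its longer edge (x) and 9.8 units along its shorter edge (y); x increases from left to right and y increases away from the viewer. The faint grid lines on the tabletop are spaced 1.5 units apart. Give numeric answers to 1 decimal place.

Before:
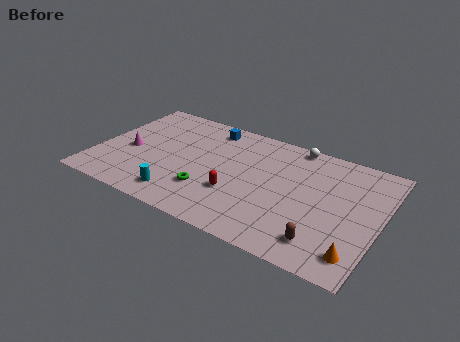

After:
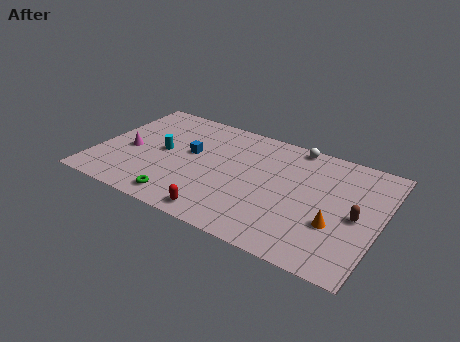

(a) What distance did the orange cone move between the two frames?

2.2

The orange cone moved from about (15.7, 1.7) to (14.3, 3.4), a distance of √(1.4² + 1.7²) ≈ 2.2.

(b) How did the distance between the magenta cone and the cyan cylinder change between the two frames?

-2.4

They were about 4.4 units apart before and 2.0 after — 2.4 units closer together.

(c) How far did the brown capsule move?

3.2

From (13.8, 1.8) to (15.4, 4.6), the brown capsule covered √(1.6² + 2.8²) ≈ 3.2 units.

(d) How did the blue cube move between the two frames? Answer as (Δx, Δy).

(-0.7, -2.8)

The blue cube started near (6.1, 8.4) and ended near (5.4, 5.6).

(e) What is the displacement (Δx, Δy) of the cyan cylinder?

(-1.6, 3.4)

The cyan cylinder started near (5.4, 1.6) and ended near (3.8, 5.0).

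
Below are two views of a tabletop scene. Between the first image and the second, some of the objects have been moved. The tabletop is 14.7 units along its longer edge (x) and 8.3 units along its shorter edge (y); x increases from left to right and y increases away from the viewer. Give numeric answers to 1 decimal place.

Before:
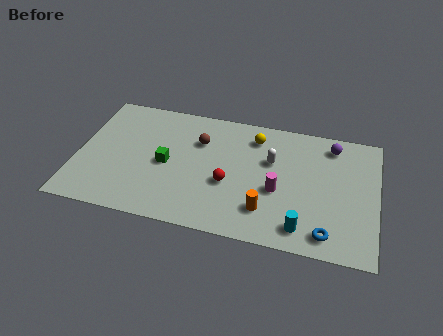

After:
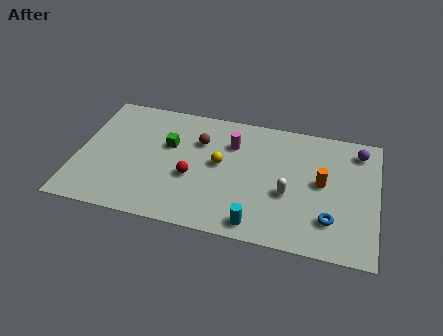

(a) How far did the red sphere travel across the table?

1.8

The red sphere moved from about (7.5, 3.3) to (5.7, 3.3), a distance of √(1.8² + 0.0²) ≈ 1.8.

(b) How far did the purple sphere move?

1.3

The purple sphere moved from about (12.4, 7.0) to (13.7, 6.9), a distance of √(1.3² + 0.1²) ≈ 1.3.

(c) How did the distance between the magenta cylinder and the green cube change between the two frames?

-2.3

They were about 5.5 units apart before and 3.2 after — 2.3 units closer together.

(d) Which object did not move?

the brown sphere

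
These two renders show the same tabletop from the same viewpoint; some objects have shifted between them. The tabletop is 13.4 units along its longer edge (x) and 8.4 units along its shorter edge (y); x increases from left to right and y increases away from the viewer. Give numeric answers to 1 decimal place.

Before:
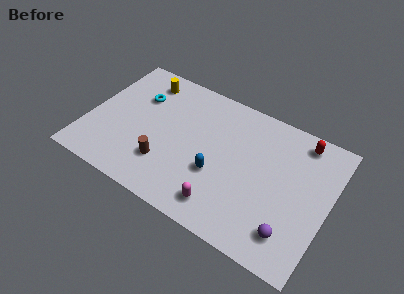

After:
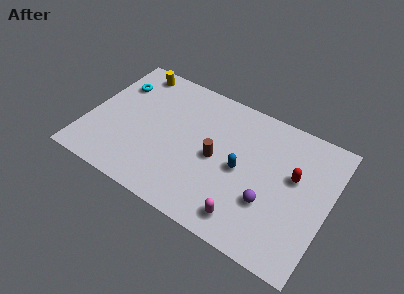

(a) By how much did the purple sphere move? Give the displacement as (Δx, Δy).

(-1.4, 1.1)

The purple sphere was at about (11.7, 1.7) and moved to about (10.3, 2.8).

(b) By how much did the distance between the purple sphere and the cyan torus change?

-0.4

They were about 10.1 units apart before and 9.7 after — 0.4 units closer together.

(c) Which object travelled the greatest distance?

the brown cylinder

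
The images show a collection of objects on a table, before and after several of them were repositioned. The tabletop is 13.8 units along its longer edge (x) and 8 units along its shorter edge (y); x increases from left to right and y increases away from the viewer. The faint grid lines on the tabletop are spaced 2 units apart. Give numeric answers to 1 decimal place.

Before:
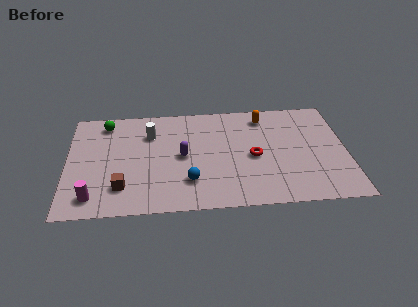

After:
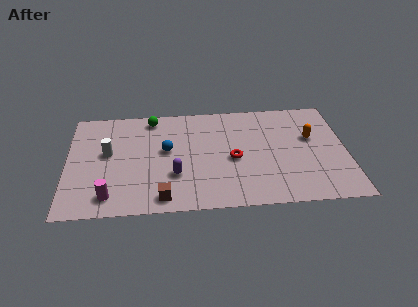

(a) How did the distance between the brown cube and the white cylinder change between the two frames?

+0.3

Before: roughly 4.1 units apart; after: 4.4. That's 0.3 units further apart.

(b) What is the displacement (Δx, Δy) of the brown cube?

(2.0, -0.9)

The brown cube was at about (2.7, 1.9) and moved to about (4.7, 1.0).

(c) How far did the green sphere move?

2.3

The green sphere was near (1.9, 6.8) before and (4.2, 7.0) after, so it travelled √(2.3² + 0.2²) ≈ 2.3 units.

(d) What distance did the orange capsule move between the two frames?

2.9

The orange capsule was near (9.8, 6.7) before and (12.1, 4.9) after, so it travelled √(2.3² + 1.8²) ≈ 2.9 units.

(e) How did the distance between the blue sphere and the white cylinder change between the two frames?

-1.3

Before: roughly 4.2 units apart; after: 2.9. That's 1.3 units closer together.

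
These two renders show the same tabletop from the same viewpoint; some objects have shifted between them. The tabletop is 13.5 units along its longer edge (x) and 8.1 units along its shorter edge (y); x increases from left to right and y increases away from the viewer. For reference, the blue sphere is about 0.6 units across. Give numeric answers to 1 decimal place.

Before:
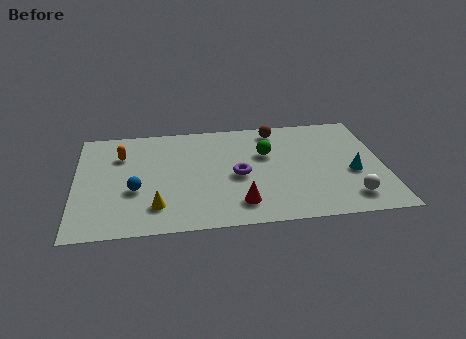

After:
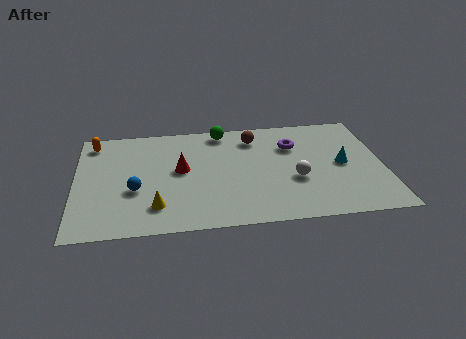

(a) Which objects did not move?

the yellow cone and the blue sphere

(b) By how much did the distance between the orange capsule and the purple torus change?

+3.4

Before: roughly 5.5 units apart; after: 8.9. That's 3.4 units further apart.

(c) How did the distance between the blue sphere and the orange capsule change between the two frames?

+1.4

Before: roughly 2.8 units apart; after: 4.2. That's 1.4 units further apart.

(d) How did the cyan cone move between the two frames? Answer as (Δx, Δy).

(-0.4, 0.7)

The cyan cone was at about (12.1, 3.3) and moved to about (11.7, 4.0).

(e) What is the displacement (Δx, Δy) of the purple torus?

(2.5, 2.0)

The purple torus was at about (7.1, 3.7) and moved to about (9.6, 5.7).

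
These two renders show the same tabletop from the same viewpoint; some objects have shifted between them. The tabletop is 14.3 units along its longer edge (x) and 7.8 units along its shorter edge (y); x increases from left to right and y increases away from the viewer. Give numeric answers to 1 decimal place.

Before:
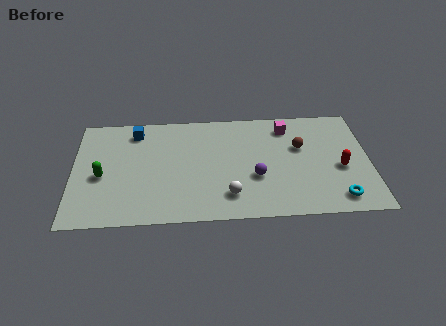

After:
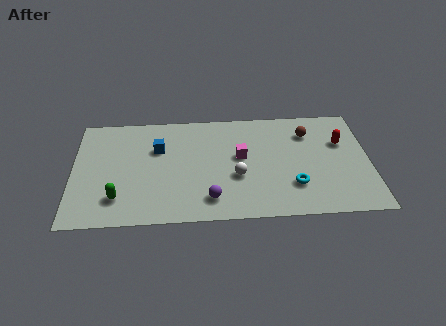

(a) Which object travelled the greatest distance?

the magenta cube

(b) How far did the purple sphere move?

2.6

The purple sphere moved from about (8.8, 2.9) to (6.6, 1.5), a distance of √(2.2² + 1.4²) ≈ 2.6.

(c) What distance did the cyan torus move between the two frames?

2.3

The cyan torus moved from about (12.7, 1.2) to (10.6, 2.2), a distance of √(2.1² + 1.0²) ≈ 2.3.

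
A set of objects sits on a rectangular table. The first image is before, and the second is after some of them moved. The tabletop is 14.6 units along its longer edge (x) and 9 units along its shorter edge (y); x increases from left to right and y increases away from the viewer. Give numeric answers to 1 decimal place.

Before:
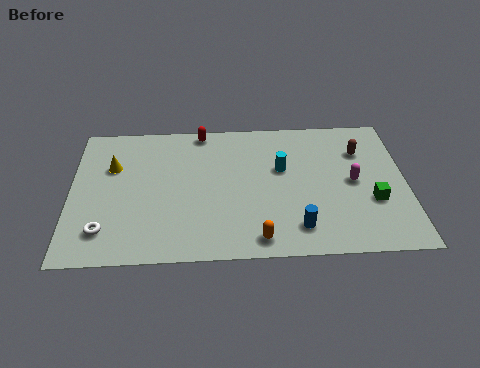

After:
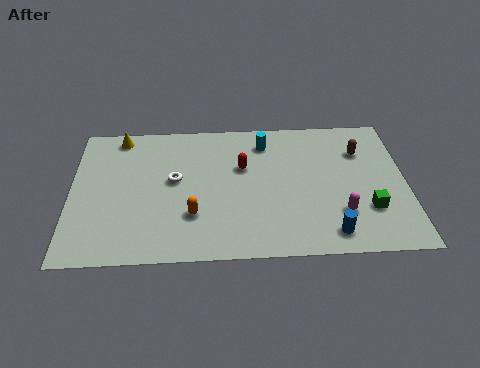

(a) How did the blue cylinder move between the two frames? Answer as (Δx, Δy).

(1.4, -0.4)

The blue cylinder was at about (9.8, 1.7) and moved to about (11.2, 1.3).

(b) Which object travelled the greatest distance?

the white torus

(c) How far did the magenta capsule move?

2.1

The magenta capsule moved from about (12.3, 4.5) to (11.7, 2.5), a distance of √(0.6² + 2.0²) ≈ 2.1.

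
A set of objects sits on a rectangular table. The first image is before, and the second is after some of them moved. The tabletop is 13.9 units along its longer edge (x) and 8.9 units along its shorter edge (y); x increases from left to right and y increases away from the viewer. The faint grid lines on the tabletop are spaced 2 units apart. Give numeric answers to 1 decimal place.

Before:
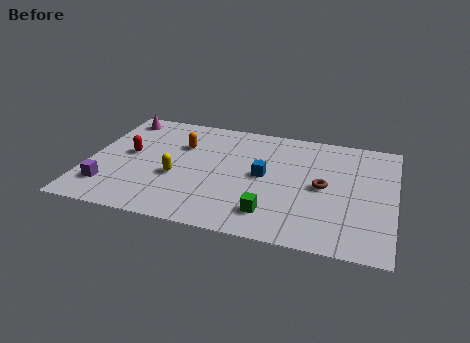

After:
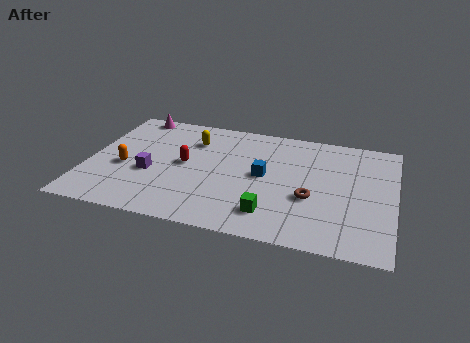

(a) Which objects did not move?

the blue cube and the green cube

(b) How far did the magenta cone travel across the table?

0.7

From (1.1, 7.7) to (1.7, 8.1), the magenta cone covered √(0.6² + 0.4²) ≈ 0.7 units.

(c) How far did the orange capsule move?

3.4

From (4.1, 6.1) to (1.7, 3.7), the orange capsule covered √(2.4² + 2.4²) ≈ 3.4 units.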